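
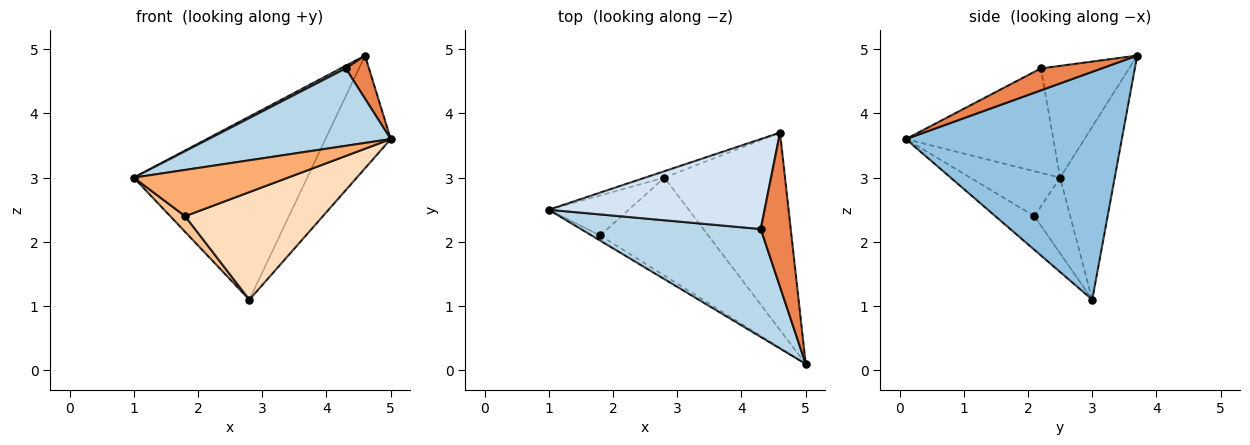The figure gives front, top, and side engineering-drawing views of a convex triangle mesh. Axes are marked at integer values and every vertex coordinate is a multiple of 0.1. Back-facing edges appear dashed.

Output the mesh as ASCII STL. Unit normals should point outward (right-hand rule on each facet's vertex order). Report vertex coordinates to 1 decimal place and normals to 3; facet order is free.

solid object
 facet normal -0.300 0.953 -0.033
  outer loop
   vertex 2.8 3.0 1.1
   vertex 1.0 2.5 3.0
   vertex 4.6 3.7 4.9
  endloop
 endfacet
 facet normal 0.854 0.258 -0.452
  outer loop
   vertex 2.8 3.0 1.1
   vertex 4.6 3.7 4.9
   vertex 5.0 0.1 3.6
  endloop
 endfacet
 facet normal -0.427 -0.527 0.735
  outer loop
   vertex 4.3 2.2 4.7
   vertex 1.0 2.5 3.0
   vertex 5.0 0.1 3.6
  endloop
 endfacet
 facet normal -0.460 -0.026 0.888
  outer loop
   vertex 4.3 2.2 4.7
   vertex 4.6 3.7 4.9
   vertex 1.0 2.5 3.0
  endloop
 endfacet
 facet normal 0.576 -0.220 0.787
  outer loop
   vertex 4.3 2.2 4.7
   vertex 5.0 0.1 3.6
   vertex 4.6 3.7 4.9
  endloop
 endfacet
 facet normal -0.502 -0.860 -0.096
  outer loop
   vertex 1.8 2.1 2.4
   vertex 5.0 0.1 3.6
   vertex 1.0 2.5 3.0
  endloop
 endfacet
 facet normal -0.661 -0.274 -0.698
  outer loop
   vertex 1.8 2.1 2.4
   vertex 1.0 2.5 3.0
   vertex 2.8 3.0 1.1
  endloop
 endfacet
 facet normal -0.205 -0.724 -0.659
  outer loop
   vertex 1.8 2.1 2.4
   vertex 2.8 3.0 1.1
   vertex 5.0 0.1 3.6
  endloop
 endfacet
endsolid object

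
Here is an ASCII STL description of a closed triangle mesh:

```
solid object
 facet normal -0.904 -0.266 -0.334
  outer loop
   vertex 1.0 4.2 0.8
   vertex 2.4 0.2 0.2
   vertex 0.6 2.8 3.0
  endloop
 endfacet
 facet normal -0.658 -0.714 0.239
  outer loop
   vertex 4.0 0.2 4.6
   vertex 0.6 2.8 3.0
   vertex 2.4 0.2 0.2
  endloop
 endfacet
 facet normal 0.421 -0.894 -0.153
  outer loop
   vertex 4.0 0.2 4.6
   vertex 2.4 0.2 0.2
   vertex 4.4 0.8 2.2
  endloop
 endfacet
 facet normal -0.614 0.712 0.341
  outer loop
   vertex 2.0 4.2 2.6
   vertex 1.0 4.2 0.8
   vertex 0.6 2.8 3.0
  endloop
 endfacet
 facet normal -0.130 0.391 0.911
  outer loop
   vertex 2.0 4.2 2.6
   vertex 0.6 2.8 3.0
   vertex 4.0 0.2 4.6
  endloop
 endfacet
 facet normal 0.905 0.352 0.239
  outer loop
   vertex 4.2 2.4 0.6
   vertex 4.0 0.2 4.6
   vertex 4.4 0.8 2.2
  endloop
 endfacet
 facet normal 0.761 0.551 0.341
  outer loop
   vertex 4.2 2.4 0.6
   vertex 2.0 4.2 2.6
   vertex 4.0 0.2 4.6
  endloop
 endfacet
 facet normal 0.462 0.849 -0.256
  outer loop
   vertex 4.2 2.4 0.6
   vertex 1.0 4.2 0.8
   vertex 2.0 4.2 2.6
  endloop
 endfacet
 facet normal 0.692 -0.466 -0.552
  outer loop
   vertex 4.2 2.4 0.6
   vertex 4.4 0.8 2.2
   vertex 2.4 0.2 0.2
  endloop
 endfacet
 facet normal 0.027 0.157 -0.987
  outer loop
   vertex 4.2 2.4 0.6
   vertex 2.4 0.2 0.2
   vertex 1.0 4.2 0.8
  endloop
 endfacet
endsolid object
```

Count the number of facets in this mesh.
10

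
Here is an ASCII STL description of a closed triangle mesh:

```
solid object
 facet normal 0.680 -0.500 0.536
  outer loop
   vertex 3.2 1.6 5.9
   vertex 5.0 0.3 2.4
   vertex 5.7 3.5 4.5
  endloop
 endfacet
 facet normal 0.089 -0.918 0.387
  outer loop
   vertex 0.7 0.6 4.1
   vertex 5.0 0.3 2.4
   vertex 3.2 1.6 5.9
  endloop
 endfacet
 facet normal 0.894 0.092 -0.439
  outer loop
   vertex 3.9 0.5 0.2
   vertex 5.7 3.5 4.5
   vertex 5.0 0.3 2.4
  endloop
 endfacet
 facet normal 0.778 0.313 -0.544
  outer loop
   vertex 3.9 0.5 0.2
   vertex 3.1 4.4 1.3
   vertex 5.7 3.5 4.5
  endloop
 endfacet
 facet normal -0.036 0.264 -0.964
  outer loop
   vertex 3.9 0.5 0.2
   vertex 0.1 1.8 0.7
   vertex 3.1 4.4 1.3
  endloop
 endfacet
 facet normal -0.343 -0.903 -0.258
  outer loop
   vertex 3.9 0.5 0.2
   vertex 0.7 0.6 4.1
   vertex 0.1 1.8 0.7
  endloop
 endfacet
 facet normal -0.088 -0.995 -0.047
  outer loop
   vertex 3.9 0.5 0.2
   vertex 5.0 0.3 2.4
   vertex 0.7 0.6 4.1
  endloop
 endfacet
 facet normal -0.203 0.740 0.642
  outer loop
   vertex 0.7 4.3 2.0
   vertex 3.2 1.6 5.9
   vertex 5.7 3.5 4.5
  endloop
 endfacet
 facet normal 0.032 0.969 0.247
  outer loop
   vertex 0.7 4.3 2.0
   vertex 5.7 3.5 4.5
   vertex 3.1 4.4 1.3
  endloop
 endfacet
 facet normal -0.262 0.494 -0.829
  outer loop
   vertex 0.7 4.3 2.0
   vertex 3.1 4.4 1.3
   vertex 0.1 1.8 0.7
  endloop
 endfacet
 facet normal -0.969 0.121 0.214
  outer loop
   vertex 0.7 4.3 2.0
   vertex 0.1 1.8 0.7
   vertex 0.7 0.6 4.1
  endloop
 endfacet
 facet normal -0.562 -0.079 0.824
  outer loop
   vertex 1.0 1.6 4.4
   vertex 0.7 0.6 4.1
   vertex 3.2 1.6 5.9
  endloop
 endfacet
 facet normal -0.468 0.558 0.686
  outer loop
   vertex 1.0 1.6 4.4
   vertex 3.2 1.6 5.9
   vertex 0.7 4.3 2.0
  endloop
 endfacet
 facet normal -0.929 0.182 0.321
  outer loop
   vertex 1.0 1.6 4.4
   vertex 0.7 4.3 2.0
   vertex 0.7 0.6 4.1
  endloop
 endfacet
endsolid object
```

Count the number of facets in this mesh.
14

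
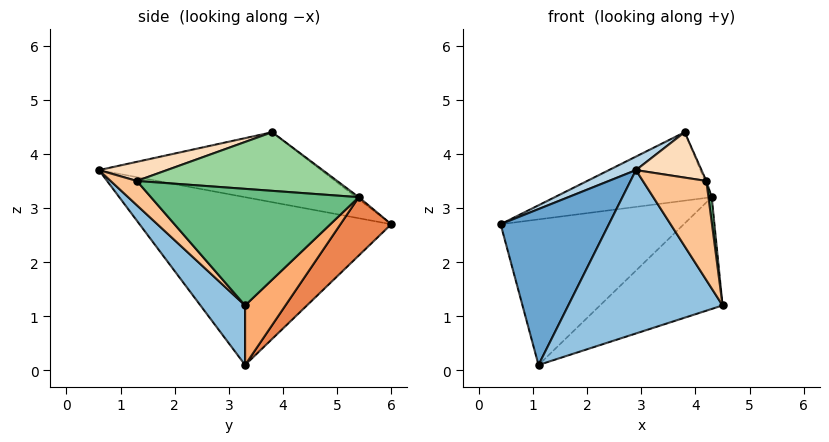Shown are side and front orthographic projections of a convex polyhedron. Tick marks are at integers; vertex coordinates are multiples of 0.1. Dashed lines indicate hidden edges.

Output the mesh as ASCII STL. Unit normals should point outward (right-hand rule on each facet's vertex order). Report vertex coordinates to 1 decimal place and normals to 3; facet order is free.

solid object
 facet normal -0.907 -0.390 0.161
  outer loop
   vertex 1.1 3.3 0.1
   vertex 2.9 0.6 3.7
   vertex 0.4 6.0 2.7
  endloop
 endfacet
 facet normal 0.211 -0.728 -0.652
  outer loop
   vertex 1.1 3.3 0.1
   vertex 4.5 3.3 1.2
   vertex 2.9 0.6 3.7
  endloop
 endfacet
 facet normal -0.476 -0.058 0.877
  outer loop
   vertex 3.8 3.8 4.4
   vertex 0.4 6.0 2.7
   vertex 2.9 0.6 3.7
  endloop
 endfacet
 facet normal -0.010 0.602 0.798
  outer loop
   vertex 4.3 5.4 3.2
   vertex 0.4 6.0 2.7
   vertex 3.8 3.8 4.4
  endloop
 endfacet
 facet normal 0.196 0.706 -0.681
  outer loop
   vertex 4.3 5.4 3.2
   vertex 1.1 3.3 0.1
   vertex 0.4 6.0 2.7
  endloop
 endfacet
 facet normal 0.225 0.683 -0.695
  outer loop
   vertex 4.3 5.4 3.2
   vertex 4.5 3.3 1.2
   vertex 1.1 3.3 0.1
  endloop
 endfacet
 facet normal 0.305 -0.738 -0.602
  outer loop
   vertex 4.2 1.3 3.5
   vertex 2.9 0.6 3.7
   vertex 4.5 3.3 1.2
  endloop
 endfacet
 facet normal 0.292 -0.282 0.914
  outer loop
   vertex 4.2 1.3 3.5
   vertex 3.8 3.8 4.4
   vertex 2.9 0.6 3.7
  endloop
 endfacet
 facet normal 0.993 -0.016 0.116
  outer loop
   vertex 4.2 1.3 3.5
   vertex 4.5 3.3 1.2
   vertex 4.3 5.4 3.2
  endloop
 endfacet
 facet normal 0.920 0.006 0.392
  outer loop
   vertex 4.2 1.3 3.5
   vertex 4.3 5.4 3.2
   vertex 3.8 3.8 4.4
  endloop
 endfacet
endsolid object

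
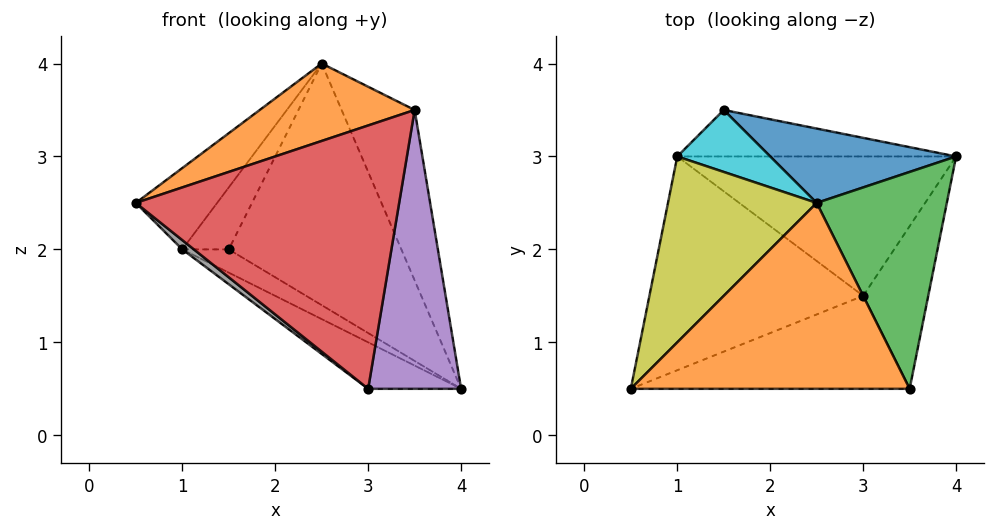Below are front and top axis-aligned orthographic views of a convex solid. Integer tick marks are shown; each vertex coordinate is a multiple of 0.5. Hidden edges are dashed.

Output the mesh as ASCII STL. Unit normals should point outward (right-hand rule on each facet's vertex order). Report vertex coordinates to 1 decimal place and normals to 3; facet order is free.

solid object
 facet normal 0.345 0.897 0.276
  outer loop
   vertex 2.5 2.5 4.0
   vertex 4.0 3.0 0.5
   vertex 1.5 3.5 2.0
  endloop
 endfacet
 facet normal -0.294 -0.368 0.882
  outer loop
   vertex 3.5 0.5 3.5
   vertex 2.5 2.5 4.0
   vertex 0.5 0.5 2.5
  endloop
 endfacet
 facet normal 0.852 0.323 0.411
  outer loop
   vertex 3.5 0.5 3.5
   vertex 4.0 3.0 0.5
   vertex 2.5 2.5 4.0
  endloop
 endfacet
 facet normal 0.110 -0.937 -0.331
  outer loop
   vertex 3.0 1.5 0.5
   vertex 3.5 0.5 3.5
   vertex 0.5 0.5 2.5
  endloop
 endfacet
 facet normal 0.792 -0.528 -0.308
  outer loop
   vertex 3.0 1.5 0.5
   vertex 4.0 3.0 0.5
   vertex 3.5 0.5 3.5
  endloop
 endfacet
 facet normal -0.408 0.408 -0.816
  outer loop
   vertex 1.0 3.0 2.0
   vertex 1.5 3.5 2.0
   vertex 4.0 3.0 0.5
  endloop
 endfacet
 facet normal -0.429 0.286 -0.857
  outer loop
   vertex 1.0 3.0 2.0
   vertex 4.0 3.0 0.5
   vertex 3.0 1.5 0.5
  endloop
 endfacet
 facet normal -0.616 -0.034 -0.787
  outer loop
   vertex 1.0 3.0 2.0
   vertex 3.0 1.5 0.5
   vertex 0.5 0.5 2.5
  endloop
 endfacet
 facet normal -0.736 0.271 0.620
  outer loop
   vertex 1.0 3.0 2.0
   vertex 0.5 0.5 2.5
   vertex 2.5 2.5 4.0
  endloop
 endfacet
 facet normal -0.577 0.577 0.577
  outer loop
   vertex 1.0 3.0 2.0
   vertex 2.5 2.5 4.0
   vertex 1.5 3.5 2.0
  endloop
 endfacet
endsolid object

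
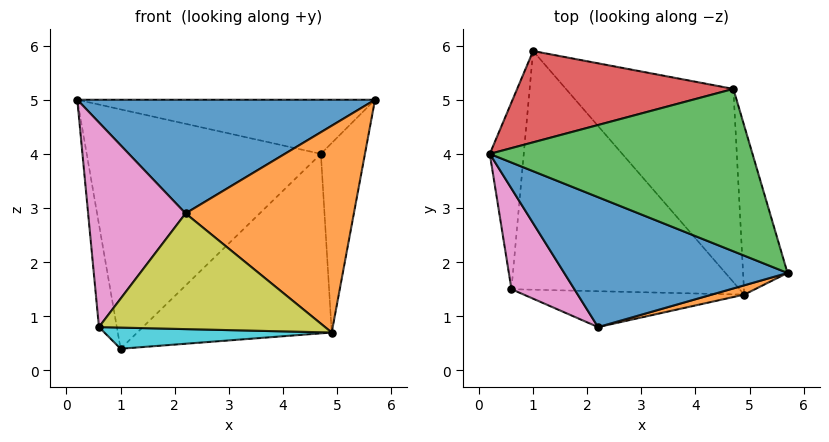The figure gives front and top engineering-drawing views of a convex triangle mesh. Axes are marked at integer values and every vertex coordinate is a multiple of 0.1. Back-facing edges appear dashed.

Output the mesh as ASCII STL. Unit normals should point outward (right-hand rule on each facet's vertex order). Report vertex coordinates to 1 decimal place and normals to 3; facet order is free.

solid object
 facet normal -0.255 -0.637 0.728
  outer loop
   vertex 2.2 0.8 2.9
   vertex 5.7 1.8 5.0
   vertex 0.2 4.0 5.0
  endloop
 endfacet
 facet normal 0.250 -0.967 0.043
  outer loop
   vertex 4.9 1.4 0.7
   vertex 5.7 1.8 5.0
   vertex 2.2 0.8 2.9
  endloop
 endfacet
 facet normal 0.125 0.314 0.941
  outer loop
   vertex 4.7 5.2 4.0
   vertex 0.2 4.0 5.0
   vertex 5.7 1.8 5.0
  endloop
 endfacet
 facet normal -0.168 0.921 0.351
  outer loop
   vertex 4.7 5.2 4.0
   vertex 1.0 5.9 0.4
   vertex 0.2 4.0 5.0
  endloop
 endfacet
 facet normal 0.955 0.222 -0.198
  outer loop
   vertex 4.7 5.2 4.0
   vertex 5.7 1.8 5.0
   vertex 4.9 1.4 0.7
  endloop
 endfacet
 facet normal 0.644 0.521 -0.561
  outer loop
   vertex 4.7 5.2 4.0
   vertex 4.9 1.4 0.7
   vertex 1.0 5.9 0.4
  endloop
 endfacet
 facet normal -0.697 -0.643 0.317
  outer loop
   vertex 0.6 1.5 0.8
   vertex 2.2 0.8 2.9
   vertex 0.2 4.0 5.0
  endloop
 endfacet
 facet normal -0.987 0.077 -0.140
  outer loop
   vertex 0.6 1.5 0.8
   vertex 0.2 4.0 5.0
   vertex 1.0 5.9 0.4
  endloop
 endfacet
 facet normal -0.029 -0.955 -0.296
  outer loop
   vertex 0.6 1.5 0.8
   vertex 4.9 1.4 0.7
   vertex 2.2 0.8 2.9
  endloop
 endfacet
 facet normal -0.025 -0.088 -0.996
  outer loop
   vertex 0.6 1.5 0.8
   vertex 1.0 5.9 0.4
   vertex 4.9 1.4 0.7
  endloop
 endfacet
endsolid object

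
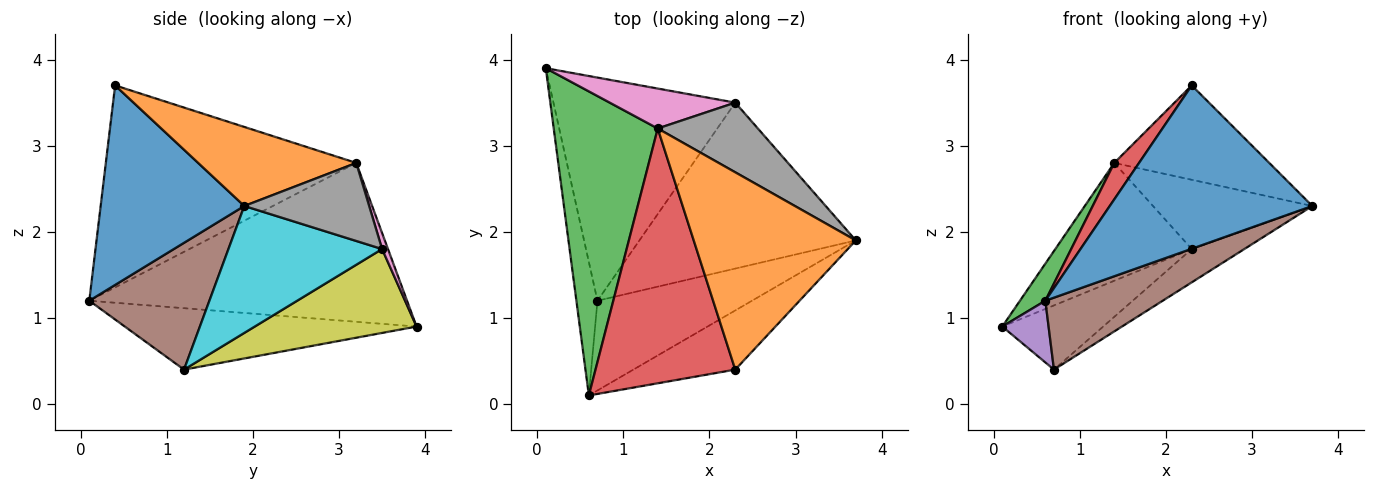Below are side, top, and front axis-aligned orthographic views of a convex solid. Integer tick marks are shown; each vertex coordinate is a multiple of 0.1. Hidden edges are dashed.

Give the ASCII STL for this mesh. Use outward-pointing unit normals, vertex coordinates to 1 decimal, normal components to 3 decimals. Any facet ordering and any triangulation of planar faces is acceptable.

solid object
 facet normal 0.555 -0.782 -0.283
  outer loop
   vertex 2.3 0.4 3.7
   vertex 0.6 0.1 1.2
   vertex 3.7 1.9 2.3
  endloop
 endfacet
 facet normal 0.403 0.395 0.826
  outer loop
   vertex 1.4 3.2 2.8
   vertex 2.3 0.4 3.7
   vertex 3.7 1.9 2.3
  endloop
 endfacet
 facet normal -0.835 -0.067 0.547
  outer loop
   vertex 1.4 3.2 2.8
   vertex 0.1 3.9 0.9
   vertex 0.6 0.1 1.2
  endloop
 endfacet
 facet normal -0.820 -0.081 0.567
  outer loop
   vertex 1.4 3.2 2.8
   vertex 0.6 0.1 1.2
   vertex 2.3 0.4 3.7
  endloop
 endfacet
 facet normal -0.935 -0.148 -0.321
  outer loop
   vertex 0.7 1.2 0.4
   vertex 0.6 0.1 1.2
   vertex 0.1 3.9 0.9
  endloop
 endfacet
 facet normal 0.539 -0.527 -0.657
  outer loop
   vertex 0.7 1.2 0.4
   vertex 3.7 1.9 2.3
   vertex 0.6 0.1 1.2
  endloop
 endfacet
 facet normal 0.041 0.946 0.321
  outer loop
   vertex 2.3 3.5 1.8
   vertex 0.1 3.9 0.9
   vertex 1.4 3.2 2.8
  endloop
 endfacet
 facet normal 0.484 0.617 0.621
  outer loop
   vertex 2.3 3.5 1.8
   vertex 1.4 3.2 2.8
   vertex 3.7 1.9 2.3
  endloop
 endfacet
 facet normal 0.405 0.253 -0.879
  outer loop
   vertex 2.3 3.5 1.8
   vertex 0.7 1.2 0.4
   vertex 0.1 3.9 0.9
  endloop
 endfacet
 facet normal 0.498 0.171 -0.850
  outer loop
   vertex 2.3 3.5 1.8
   vertex 3.7 1.9 2.3
   vertex 0.7 1.2 0.4
  endloop
 endfacet
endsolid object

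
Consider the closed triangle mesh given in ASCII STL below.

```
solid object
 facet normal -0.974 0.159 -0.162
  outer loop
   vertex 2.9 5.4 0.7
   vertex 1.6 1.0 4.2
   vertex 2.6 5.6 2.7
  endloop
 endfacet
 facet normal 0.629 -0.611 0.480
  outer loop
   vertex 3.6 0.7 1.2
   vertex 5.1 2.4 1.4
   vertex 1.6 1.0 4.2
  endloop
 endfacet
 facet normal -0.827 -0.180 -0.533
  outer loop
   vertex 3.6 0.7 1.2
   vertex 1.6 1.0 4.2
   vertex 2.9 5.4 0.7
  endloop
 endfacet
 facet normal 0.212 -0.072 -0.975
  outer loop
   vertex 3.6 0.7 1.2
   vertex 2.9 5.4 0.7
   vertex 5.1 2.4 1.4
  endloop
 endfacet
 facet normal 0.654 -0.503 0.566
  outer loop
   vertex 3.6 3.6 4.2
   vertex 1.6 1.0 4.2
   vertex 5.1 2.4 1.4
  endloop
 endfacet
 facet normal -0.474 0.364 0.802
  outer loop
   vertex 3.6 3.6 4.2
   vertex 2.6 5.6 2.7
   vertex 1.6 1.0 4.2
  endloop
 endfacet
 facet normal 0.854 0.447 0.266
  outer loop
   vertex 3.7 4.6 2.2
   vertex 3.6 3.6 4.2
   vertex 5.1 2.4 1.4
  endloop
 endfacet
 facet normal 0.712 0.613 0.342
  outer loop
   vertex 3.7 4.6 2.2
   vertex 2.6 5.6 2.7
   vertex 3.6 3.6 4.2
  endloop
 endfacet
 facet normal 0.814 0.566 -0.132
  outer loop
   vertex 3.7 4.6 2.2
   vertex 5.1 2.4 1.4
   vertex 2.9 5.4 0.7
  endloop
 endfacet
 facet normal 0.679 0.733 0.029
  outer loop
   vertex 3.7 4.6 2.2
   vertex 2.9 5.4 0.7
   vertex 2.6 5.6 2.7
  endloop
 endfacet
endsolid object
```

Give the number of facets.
10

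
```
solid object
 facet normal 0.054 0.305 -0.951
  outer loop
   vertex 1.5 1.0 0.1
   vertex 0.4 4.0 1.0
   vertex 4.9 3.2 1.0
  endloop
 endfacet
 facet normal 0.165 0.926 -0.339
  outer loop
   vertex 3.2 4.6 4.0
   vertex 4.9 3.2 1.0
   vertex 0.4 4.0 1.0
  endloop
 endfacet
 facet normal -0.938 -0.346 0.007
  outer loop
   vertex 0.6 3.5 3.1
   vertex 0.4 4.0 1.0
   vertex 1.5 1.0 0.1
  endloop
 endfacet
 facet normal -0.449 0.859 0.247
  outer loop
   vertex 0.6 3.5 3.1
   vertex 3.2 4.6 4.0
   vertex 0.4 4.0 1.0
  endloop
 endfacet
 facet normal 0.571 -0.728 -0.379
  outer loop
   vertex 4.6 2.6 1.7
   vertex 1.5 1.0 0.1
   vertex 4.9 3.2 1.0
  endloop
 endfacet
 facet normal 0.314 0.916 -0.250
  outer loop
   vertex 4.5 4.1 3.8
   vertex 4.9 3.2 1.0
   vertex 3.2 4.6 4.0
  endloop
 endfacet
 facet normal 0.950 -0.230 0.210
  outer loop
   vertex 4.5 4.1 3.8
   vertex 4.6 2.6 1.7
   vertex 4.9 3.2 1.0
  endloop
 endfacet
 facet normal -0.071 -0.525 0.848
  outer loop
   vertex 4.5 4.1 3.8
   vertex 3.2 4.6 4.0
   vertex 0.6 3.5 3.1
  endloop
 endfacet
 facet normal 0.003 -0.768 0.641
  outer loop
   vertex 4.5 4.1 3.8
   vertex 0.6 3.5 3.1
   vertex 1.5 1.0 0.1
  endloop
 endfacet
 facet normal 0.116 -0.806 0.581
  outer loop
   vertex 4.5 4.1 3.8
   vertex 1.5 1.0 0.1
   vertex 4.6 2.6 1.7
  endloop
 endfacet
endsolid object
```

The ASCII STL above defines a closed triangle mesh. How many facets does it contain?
10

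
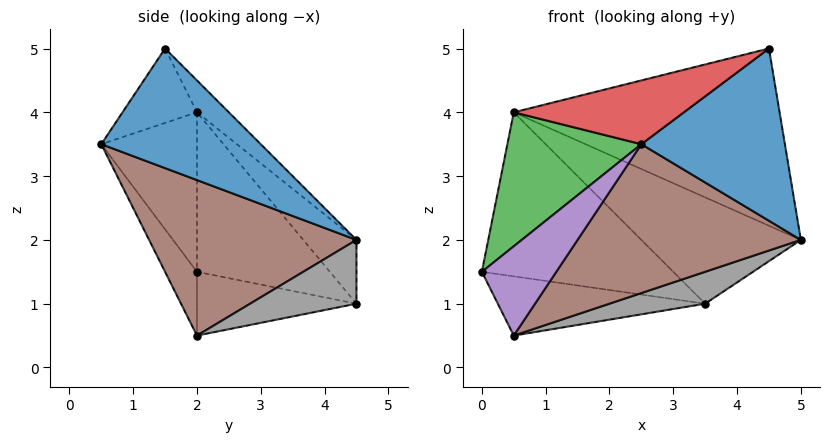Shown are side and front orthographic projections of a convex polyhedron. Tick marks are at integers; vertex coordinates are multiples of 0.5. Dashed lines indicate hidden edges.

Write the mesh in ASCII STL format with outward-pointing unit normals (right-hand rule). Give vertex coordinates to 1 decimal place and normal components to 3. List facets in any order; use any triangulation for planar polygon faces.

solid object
 facet normal 0.653 -0.587 -0.479
  outer loop
   vertex 4.5 1.5 5.0
   vertex 2.5 0.5 3.5
   vertex 5.0 4.5 2.0
  endloop
 endfacet
 facet normal -0.085 0.712 0.697
  outer loop
   vertex 0.5 2.0 4.0
   vertex 4.5 1.5 5.0
   vertex 5.0 4.5 2.0
  endloop
 endfacet
 facet normal -0.577 -0.808 0.115
  outer loop
   vertex 0.5 2.0 4.0
   vertex 0.0 2.0 1.5
   vertex 2.5 0.5 3.5
  endloop
 endfacet
 facet normal -0.264 -0.603 0.753
  outer loop
   vertex 0.5 2.0 4.0
   vertex 2.5 0.5 3.5
   vertex 4.5 1.5 5.0
  endloop
 endfacet
 facet normal -0.386 -0.902 -0.193
  outer loop
   vertex 0.5 2.0 0.5
   vertex 2.5 0.5 3.5
   vertex 0.0 2.0 1.5
  endloop
 endfacet
 facet normal 0.526 -0.567 -0.634
  outer loop
   vertex 0.5 2.0 0.5
   vertex 5.0 4.5 2.0
   vertex 2.5 0.5 3.5
  endloop
 endfacet
 facet normal -0.583 0.758 -0.292
  outer loop
   vertex 3.5 4.5 1.0
   vertex 0.5 2.0 0.5
   vertex 0.0 2.0 1.5
  endloop
 endfacet
 facet normal 0.496 -0.447 -0.744
  outer loop
   vertex 3.5 4.5 1.0
   vertex 5.0 4.5 2.0
   vertex 0.5 2.0 0.5
  endloop
 endfacet
 facet normal -0.567 0.816 0.113
  outer loop
   vertex 3.5 4.5 1.0
   vertex 0.0 2.0 1.5
   vertex 0.5 2.0 4.0
  endloop
 endfacet
 facet normal -0.286 0.857 0.429
  outer loop
   vertex 3.5 4.5 1.0
   vertex 0.5 2.0 4.0
   vertex 5.0 4.5 2.0
  endloop
 endfacet
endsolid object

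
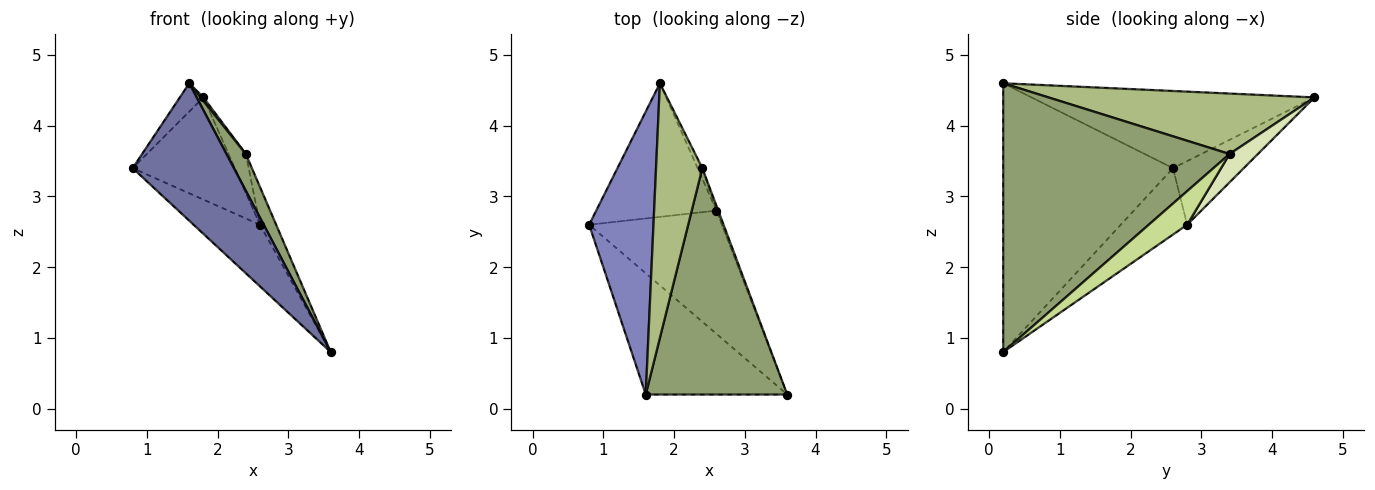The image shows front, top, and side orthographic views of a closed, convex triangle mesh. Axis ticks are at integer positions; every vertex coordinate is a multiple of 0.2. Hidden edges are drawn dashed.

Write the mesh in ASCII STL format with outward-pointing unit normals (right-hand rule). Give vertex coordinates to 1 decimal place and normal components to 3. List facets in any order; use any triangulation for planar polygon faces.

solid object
 facet normal -0.783 -0.467 -0.412
  outer loop
   vertex 1.6 0.2 4.6
   vertex 0.8 2.6 3.4
   vertex 3.6 0.2 0.8
  endloop
 endfacet
 facet normal -0.767 0.064 0.639
  outer loop
   vertex 1.6 0.2 4.6
   vertex 1.8 4.6 4.4
   vertex 0.8 2.6 3.4
  endloop
 endfacet
 facet normal -0.408 0.408 -0.816
  outer loop
   vertex 2.6 2.8 2.6
   vertex 3.6 0.2 0.8
   vertex 0.8 2.6 3.4
  endloop
 endfacet
 facet normal -0.388 0.560 -0.732
  outer loop
   vertex 2.6 2.8 2.6
   vertex 0.8 2.6 3.4
   vertex 1.8 4.6 4.4
  endloop
 endfacet
 facet normal 0.882 -0.075 0.464
  outer loop
   vertex 2.4 3.4 3.6
   vertex 1.6 0.2 4.6
   vertex 3.6 0.2 0.8
  endloop
 endfacet
 facet normal 0.794 -0.008 0.608
  outer loop
   vertex 2.4 3.4 3.6
   vertex 1.8 4.6 4.4
   vertex 1.6 0.2 4.6
  endloop
 endfacet
 facet normal 0.921 0.388 -0.048
  outer loop
   vertex 2.4 3.4 3.6
   vertex 3.6 0.2 0.8
   vertex 2.6 2.8 2.6
  endloop
 endfacet
 facet normal 0.845 0.516 -0.141
  outer loop
   vertex 2.4 3.4 3.6
   vertex 2.6 2.8 2.6
   vertex 1.8 4.6 4.4
  endloop
 endfacet
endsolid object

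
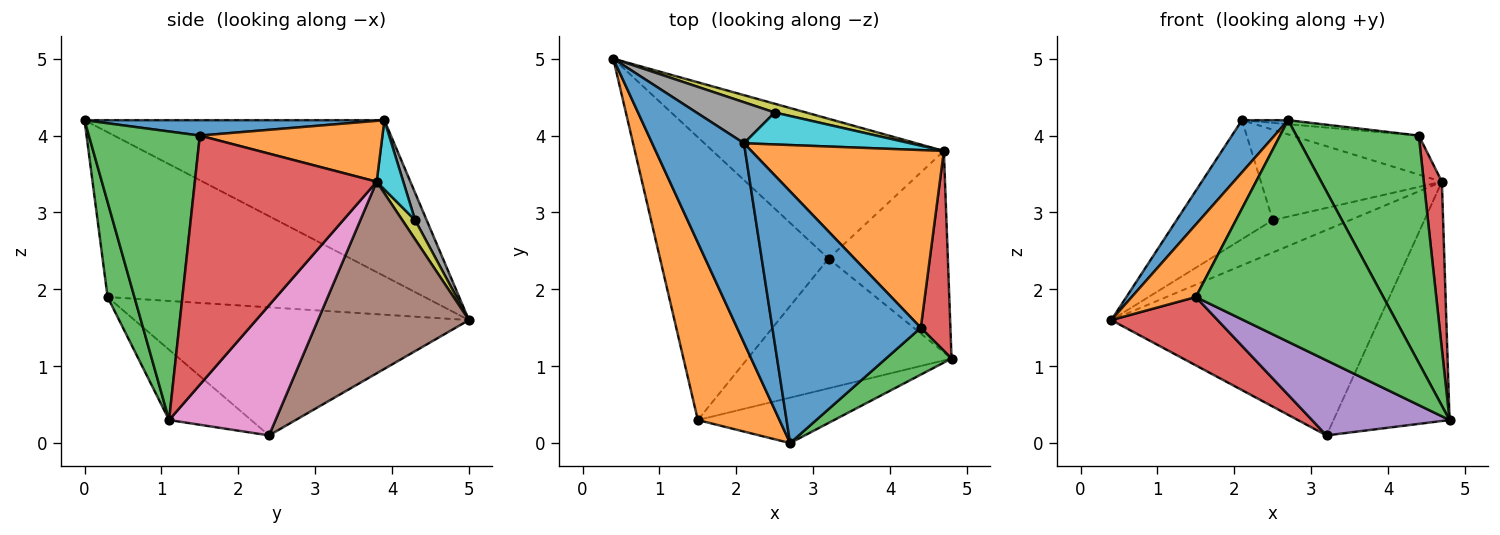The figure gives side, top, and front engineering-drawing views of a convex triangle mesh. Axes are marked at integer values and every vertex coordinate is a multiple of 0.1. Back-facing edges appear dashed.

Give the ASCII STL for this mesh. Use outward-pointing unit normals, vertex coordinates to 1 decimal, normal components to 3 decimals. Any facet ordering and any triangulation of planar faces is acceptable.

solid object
 facet normal -0.854 -0.131 0.503
  outer loop
   vertex 2.1 3.9 4.2
   vertex 0.4 5.0 1.6
   vertex 2.7 0.0 4.2
  endloop
 endfacet
 facet normal -0.882 -0.178 0.437
  outer loop
   vertex 1.5 0.3 1.9
   vertex 2.7 0.0 4.2
   vertex 0.4 5.0 1.6
  endloop
 endfacet
 facet normal 0.139 -0.970 -0.199
  outer loop
   vertex 1.5 0.3 1.9
   vertex 4.8 1.1 0.3
   vertex 2.7 0.0 4.2
  endloop
 endfacet
 facet normal -0.594 -0.189 -0.782
  outer loop
   vertex 3.2 2.4 0.1
   vertex 1.5 0.3 1.9
   vertex 0.4 5.0 1.6
  endloop
 endfacet
 facet normal -0.286 -0.480 -0.830
  outer loop
   vertex 3.2 2.4 0.1
   vertex 4.8 1.1 0.3
   vertex 1.5 0.3 1.9
  endloop
 endfacet
 facet normal 0.423 0.749 -0.510
  outer loop
   vertex 3.2 2.4 0.1
   vertex 0.4 5.0 1.6
   vertex 4.7 3.8 3.4
  endloop
 endfacet
 facet normal 0.575 0.626 -0.527
  outer loop
   vertex 3.2 2.4 0.1
   vertex 4.7 3.8 3.4
   vertex 4.8 1.1 0.3
  endloop
 endfacet
 facet normal 0.113 0.939 0.324
  outer loop
   vertex 2.5 4.3 2.9
   vertex 0.4 5.0 1.6
   vertex 2.1 3.9 4.2
  endloop
 endfacet
 facet normal 0.158 0.953 0.258
  outer loop
   vertex 2.5 4.3 2.9
   vertex 4.7 3.8 3.4
   vertex 0.4 5.0 1.6
  endloop
 endfacet
 facet normal 0.137 0.934 0.330
  outer loop
   vertex 2.5 4.3 2.9
   vertex 2.1 3.9 4.2
   vertex 4.7 3.8 3.4
  endloop
 endfacet
 facet normal 0.103 0.016 0.995
  outer loop
   vertex 4.4 1.5 4.0
   vertex 2.1 3.9 4.2
   vertex 2.7 0.0 4.2
  endloop
 endfacet
 facet normal 0.295 0.205 0.933
  outer loop
   vertex 4.4 1.5 4.0
   vertex 4.7 3.8 3.4
   vertex 2.1 3.9 4.2
  endloop
 endfacet
 facet normal 0.664 -0.732 0.151
  outer loop
   vertex 4.4 1.5 4.0
   vertex 2.7 0.0 4.2
   vertex 4.8 1.1 0.3
  endloop
 endfacet
 facet normal 0.988 -0.098 0.117
  outer loop
   vertex 4.4 1.5 4.0
   vertex 4.8 1.1 0.3
   vertex 4.7 3.8 3.4
  endloop
 endfacet
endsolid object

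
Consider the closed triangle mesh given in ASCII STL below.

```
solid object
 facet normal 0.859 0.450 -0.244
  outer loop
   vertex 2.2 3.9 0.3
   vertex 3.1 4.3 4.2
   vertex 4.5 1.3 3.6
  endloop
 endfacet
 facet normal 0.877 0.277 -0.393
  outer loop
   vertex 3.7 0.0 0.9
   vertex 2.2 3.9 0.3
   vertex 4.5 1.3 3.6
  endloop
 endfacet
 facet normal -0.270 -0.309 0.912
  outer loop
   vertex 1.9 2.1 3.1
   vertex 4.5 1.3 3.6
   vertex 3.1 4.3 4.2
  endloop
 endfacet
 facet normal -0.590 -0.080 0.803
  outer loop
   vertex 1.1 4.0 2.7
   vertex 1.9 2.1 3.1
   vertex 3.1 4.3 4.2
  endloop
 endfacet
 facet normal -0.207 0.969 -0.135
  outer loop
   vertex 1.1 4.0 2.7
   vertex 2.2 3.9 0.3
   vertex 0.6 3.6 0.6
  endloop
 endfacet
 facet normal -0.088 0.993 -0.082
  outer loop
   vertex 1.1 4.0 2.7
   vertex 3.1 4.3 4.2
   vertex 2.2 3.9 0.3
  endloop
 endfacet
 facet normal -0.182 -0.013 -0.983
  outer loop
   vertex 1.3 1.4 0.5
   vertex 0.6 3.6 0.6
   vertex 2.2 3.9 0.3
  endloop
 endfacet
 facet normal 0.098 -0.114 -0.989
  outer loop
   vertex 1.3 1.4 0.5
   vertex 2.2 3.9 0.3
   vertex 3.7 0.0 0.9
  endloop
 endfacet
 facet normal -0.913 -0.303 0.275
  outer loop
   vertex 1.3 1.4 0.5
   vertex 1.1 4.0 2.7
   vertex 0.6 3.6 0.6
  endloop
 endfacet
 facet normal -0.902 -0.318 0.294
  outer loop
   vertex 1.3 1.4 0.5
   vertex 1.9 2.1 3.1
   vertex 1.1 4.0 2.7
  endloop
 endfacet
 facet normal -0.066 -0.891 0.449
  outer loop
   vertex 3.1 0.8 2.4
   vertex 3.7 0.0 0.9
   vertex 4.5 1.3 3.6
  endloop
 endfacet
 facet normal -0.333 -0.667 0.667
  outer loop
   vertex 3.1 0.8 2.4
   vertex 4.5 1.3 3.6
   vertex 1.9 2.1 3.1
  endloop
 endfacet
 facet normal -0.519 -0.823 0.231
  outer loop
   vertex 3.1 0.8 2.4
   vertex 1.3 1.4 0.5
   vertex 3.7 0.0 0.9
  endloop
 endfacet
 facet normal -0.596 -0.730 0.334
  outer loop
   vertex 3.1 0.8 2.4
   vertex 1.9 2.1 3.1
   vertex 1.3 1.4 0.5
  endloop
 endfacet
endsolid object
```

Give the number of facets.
14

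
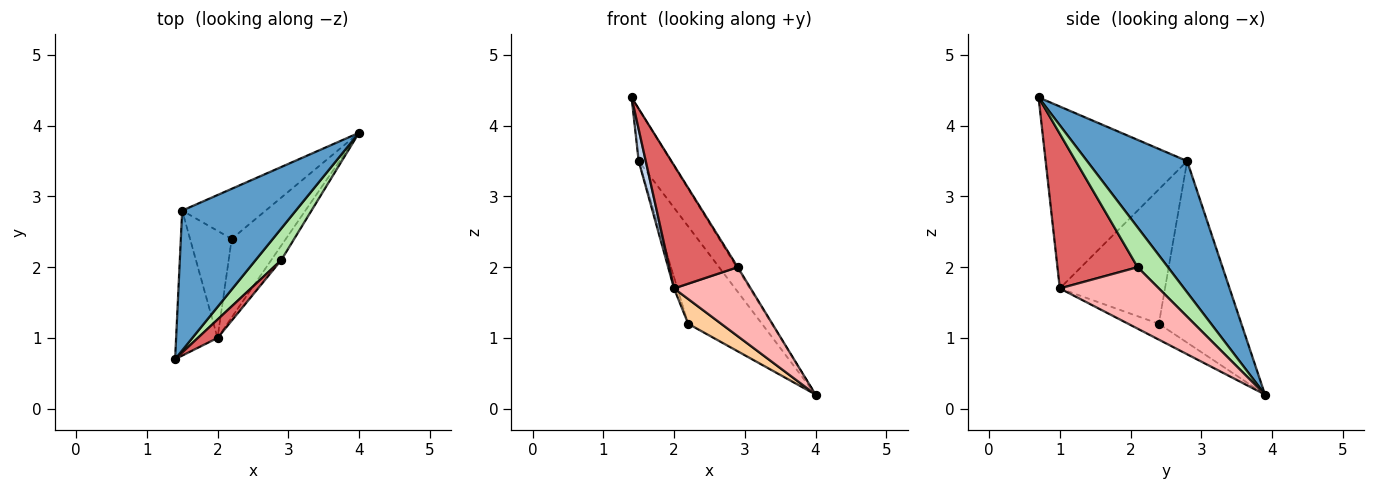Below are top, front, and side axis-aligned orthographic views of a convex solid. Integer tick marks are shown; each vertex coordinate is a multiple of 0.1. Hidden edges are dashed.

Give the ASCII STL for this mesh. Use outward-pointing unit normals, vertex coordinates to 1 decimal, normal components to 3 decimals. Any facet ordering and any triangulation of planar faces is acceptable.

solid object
 facet normal 0.735 0.237 0.636
  outer loop
   vertex 1.5 2.8 3.5
   vertex 1.4 0.7 4.4
   vertex 4.0 3.9 0.2
  endloop
 endfacet
 facet normal -0.974 -0.049 -0.222
  outer loop
   vertex 2.0 1.0 1.7
   vertex 1.4 0.7 4.4
   vertex 1.5 2.8 3.5
  endloop
 endfacet
 facet normal -0.705 0.630 -0.324
  outer loop
   vertex 2.2 2.4 1.2
   vertex 1.5 2.8 3.5
   vertex 4.0 3.9 0.2
  endloop
 endfacet
 facet normal -0.269 -0.290 -0.919
  outer loop
   vertex 2.2 2.4 1.2
   vertex 4.0 3.9 0.2
   vertex 2.0 1.0 1.7
  endloop
 endfacet
 facet normal -0.955 0.031 -0.296
  outer loop
   vertex 2.2 2.4 1.2
   vertex 2.0 1.0 1.7
   vertex 1.5 2.8 3.5
  endloop
 endfacet
 facet normal 0.840 0.028 0.541
  outer loop
   vertex 2.9 2.1 2.0
   vertex 4.0 3.9 0.2
   vertex 1.4 0.7 4.4
  endloop
 endfacet
 facet normal 0.757 -0.646 0.097
  outer loop
   vertex 2.9 2.1 2.0
   vertex 1.4 0.7 4.4
   vertex 2.0 1.0 1.7
  endloop
 endfacet
 facet normal 0.784 -0.607 -0.128
  outer loop
   vertex 2.9 2.1 2.0
   vertex 2.0 1.0 1.7
   vertex 4.0 3.9 0.2
  endloop
 endfacet
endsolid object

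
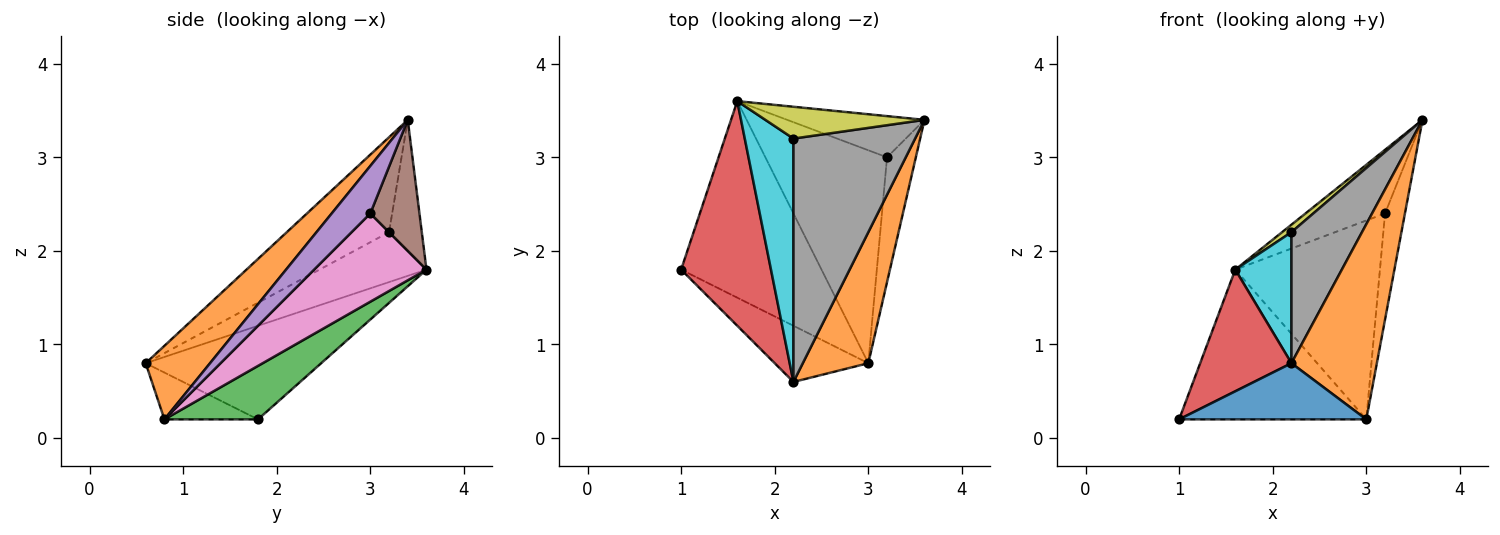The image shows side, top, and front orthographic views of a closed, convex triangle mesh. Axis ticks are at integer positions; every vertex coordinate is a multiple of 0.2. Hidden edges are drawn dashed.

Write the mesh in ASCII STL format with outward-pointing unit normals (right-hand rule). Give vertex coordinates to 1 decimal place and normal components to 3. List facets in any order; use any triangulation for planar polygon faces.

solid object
 facet normal -0.333 -0.667 -0.667
  outer loop
   vertex 2.2 0.6 0.8
   vertex 1.0 1.8 0.2
   vertex 3.0 0.8 0.2
  endloop
 endfacet
 facet normal 0.530 -0.704 0.472
  outer loop
   vertex 2.2 0.6 0.8
   vertex 3.0 0.8 0.2
   vertex 3.6 3.4 3.4
  endloop
 endfacet
 facet normal 0.290 0.580 -0.761
  outer loop
   vertex 1.6 3.6 1.8
   vertex 3.0 0.8 0.2
   vertex 1.0 1.8 0.2
  endloop
 endfacet
 facet normal -0.675 -0.351 0.648
  outer loop
   vertex 1.6 3.6 1.8
   vertex 1.0 1.8 0.2
   vertex 2.2 0.6 0.8
  endloop
 endfacet
 facet normal 0.783 0.403 -0.474
  outer loop
   vertex 3.2 3.0 2.4
   vertex 3.6 3.4 3.4
   vertex 3.0 0.8 0.2
  endloop
 endfacet
 facet normal 0.460 0.745 -0.482
  outer loop
   vertex 3.2 3.0 2.4
   vertex 1.6 3.6 1.8
   vertex 3.6 3.4 3.4
  endloop
 endfacet
 facet normal 0.468 0.603 -0.646
  outer loop
   vertex 3.2 3.0 2.4
   vertex 3.0 0.8 0.2
   vertex 1.6 3.6 1.8
  endloop
 endfacet
 facet normal -0.566 -0.391 0.726
  outer loop
   vertex 2.2 3.2 2.2
   vertex 2.2 0.6 0.8
   vertex 3.6 3.4 3.4
  endloop
 endfacet
 facet normal -0.625 -0.179 0.760
  outer loop
   vertex 2.2 3.2 2.2
   vertex 3.6 3.4 3.4
   vertex 1.6 3.6 1.8
  endloop
 endfacet
 facet normal -0.670 -0.352 0.653
  outer loop
   vertex 2.2 3.2 2.2
   vertex 1.6 3.6 1.8
   vertex 2.2 0.6 0.8
  endloop
 endfacet
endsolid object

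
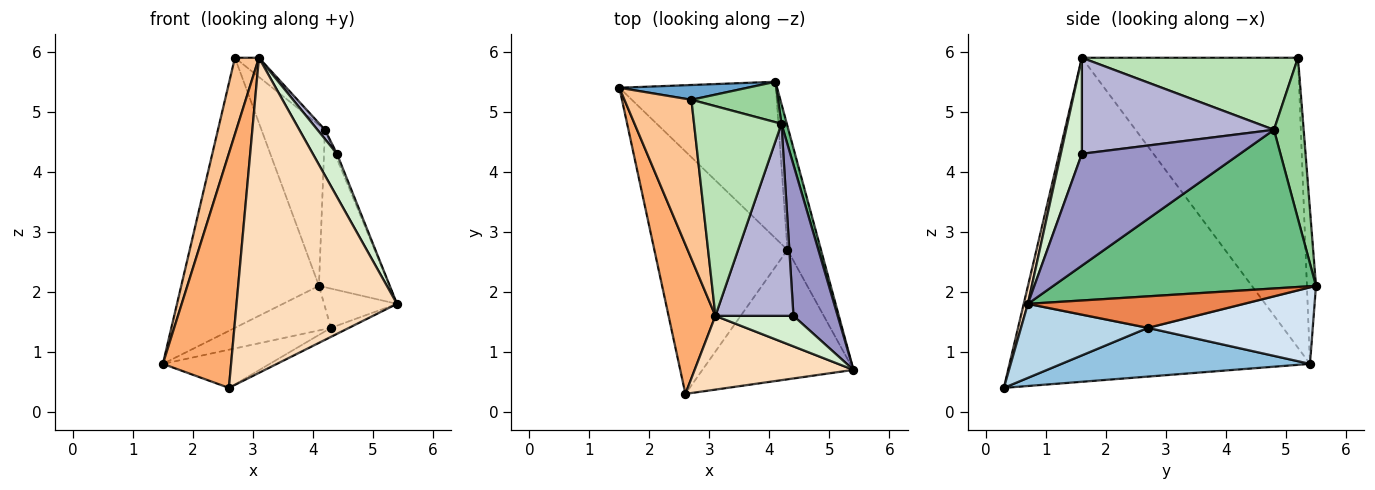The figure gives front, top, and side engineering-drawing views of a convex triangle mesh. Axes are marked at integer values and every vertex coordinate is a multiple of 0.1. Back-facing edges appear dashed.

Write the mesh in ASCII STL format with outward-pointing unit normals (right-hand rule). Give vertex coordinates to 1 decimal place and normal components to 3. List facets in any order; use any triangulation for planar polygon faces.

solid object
 facet normal -0.066 0.996 0.055
  outer loop
   vertex 4.1 5.5 2.1
   vertex 1.5 5.4 0.8
   vertex 2.7 5.2 5.9
  endloop
 endfacet
 facet normal 0.340 0.146 -0.929
  outer loop
   vertex 4.3 2.7 1.4
   vertex 2.6 0.3 0.4
   vertex 1.5 5.4 0.8
  endloop
 endfacet
 facet normal 0.439 0.062 -0.896
  outer loop
   vertex 4.3 2.7 1.4
   vertex 5.4 0.7 1.8
   vertex 2.6 0.3 0.4
  endloop
 endfacet
 facet normal 0.426 0.248 -0.870
  outer loop
   vertex 4.3 2.7 1.4
   vertex 1.5 5.4 0.8
   vertex 4.1 5.5 2.1
  endloop
 endfacet
 facet normal 0.667 0.225 -0.710
  outer loop
   vertex 4.3 2.7 1.4
   vertex 4.1 5.5 2.1
   vertex 5.4 0.7 1.8
  endloop
 endfacet
 facet normal -0.966 -0.219 0.140
  outer loop
   vertex 3.1 1.6 5.9
   vertex 1.5 5.4 0.8
   vertex 2.6 0.3 0.4
  endloop
 endfacet
 facet normal -0.969 -0.108 0.224
  outer loop
   vertex 3.1 1.6 5.9
   vertex 2.7 5.2 5.9
   vertex 1.5 5.4 0.8
  endloop
 endfacet
 facet normal 0.025 -0.973 0.228
  outer loop
   vertex 3.1 1.6 5.9
   vertex 2.6 0.3 0.4
   vertex 5.4 0.7 1.8
  endloop
 endfacet
 facet normal 0.965 0.259 0.033
  outer loop
   vertex 4.2 4.8 4.7
   vertex 5.4 0.7 1.8
   vertex 4.1 5.5 2.1
  endloop
 endfacet
 facet normal 0.413 0.883 0.222
  outer loop
   vertex 4.2 4.8 4.7
   vertex 4.1 5.5 2.1
   vertex 2.7 5.2 5.9
  endloop
 endfacet
 facet normal 0.635 0.071 0.770
  outer loop
   vertex 4.2 4.8 4.7
   vertex 2.7 5.2 5.9
   vertex 3.1 1.6 5.9
  endloop
 endfacet
 facet normal 0.580 -0.665 0.471
  outer loop
   vertex 4.4 1.6 4.3
   vertex 3.1 1.6 5.9
   vertex 5.4 0.7 1.8
  endloop
 endfacet
 facet normal 0.930 0.012 0.368
  outer loop
   vertex 4.4 1.6 4.3
   vertex 5.4 0.7 1.8
   vertex 4.2 4.8 4.7
  endloop
 endfacet
 facet normal 0.776 -0.030 0.630
  outer loop
   vertex 4.4 1.6 4.3
   vertex 4.2 4.8 4.7
   vertex 3.1 1.6 5.9
  endloop
 endfacet
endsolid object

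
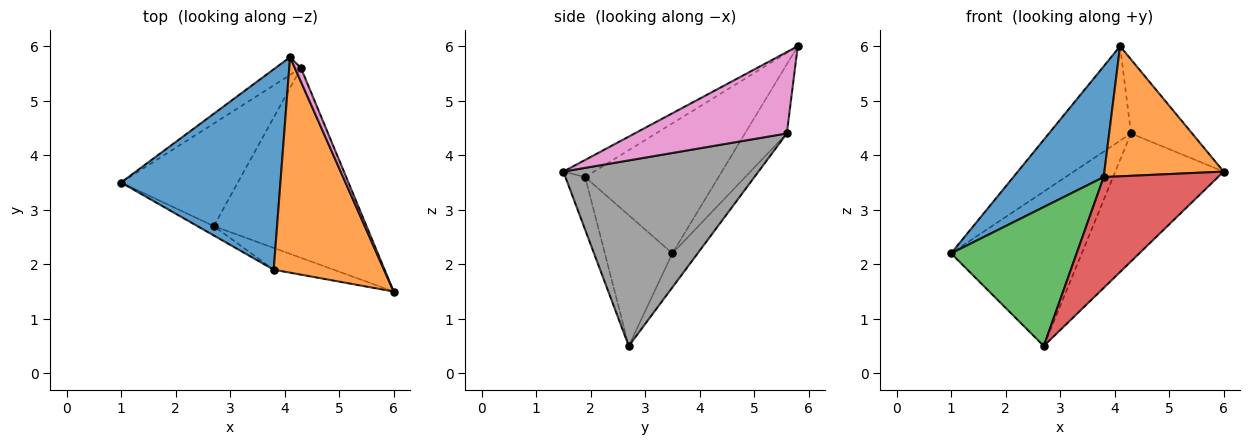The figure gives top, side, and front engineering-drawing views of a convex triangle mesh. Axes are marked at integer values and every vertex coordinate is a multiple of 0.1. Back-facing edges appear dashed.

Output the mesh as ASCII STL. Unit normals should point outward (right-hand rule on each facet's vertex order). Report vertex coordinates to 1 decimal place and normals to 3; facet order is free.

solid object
 facet normal -0.581 -0.394 0.712
  outer loop
   vertex 3.8 1.9 3.6
   vertex 4.1 5.8 6.0
   vertex 1.0 3.5 2.2
  endloop
 endfacet
 facet normal -0.132 -0.512 0.849
  outer loop
   vertex 3.8 1.9 3.6
   vertex 6.0 1.5 3.7
   vertex 4.1 5.8 6.0
  endloop
 endfacet
 facet normal -0.473 -0.879 -0.059
  outer loop
   vertex 3.8 1.9 3.6
   vertex 1.0 3.5 2.2
   vertex 2.7 2.7 0.5
  endloop
 endfacet
 facet normal -0.167 -0.967 -0.190
  outer loop
   vertex 3.8 1.9 3.6
   vertex 2.7 2.7 0.5
   vertex 6.0 1.5 3.7
  endloop
 endfacet
 facet normal -0.448 0.878 -0.166
  outer loop
   vertex 4.3 5.6 4.4
   vertex 1.0 3.5 2.2
   vertex 4.1 5.8 6.0
  endloop
 endfacet
 facet normal -0.159 0.822 -0.546
  outer loop
   vertex 4.3 5.6 4.4
   vertex 2.7 2.7 0.5
   vertex 1.0 3.5 2.2
  endloop
 endfacet
 facet normal 0.926 0.372 0.069
  outer loop
   vertex 4.3 5.6 4.4
   vertex 4.1 5.8 6.0
   vertex 6.0 1.5 3.7
  endloop
 endfacet
 facet normal 0.710 0.394 -0.584
  outer loop
   vertex 4.3 5.6 4.4
   vertex 6.0 1.5 3.7
   vertex 2.7 2.7 0.5
  endloop
 endfacet
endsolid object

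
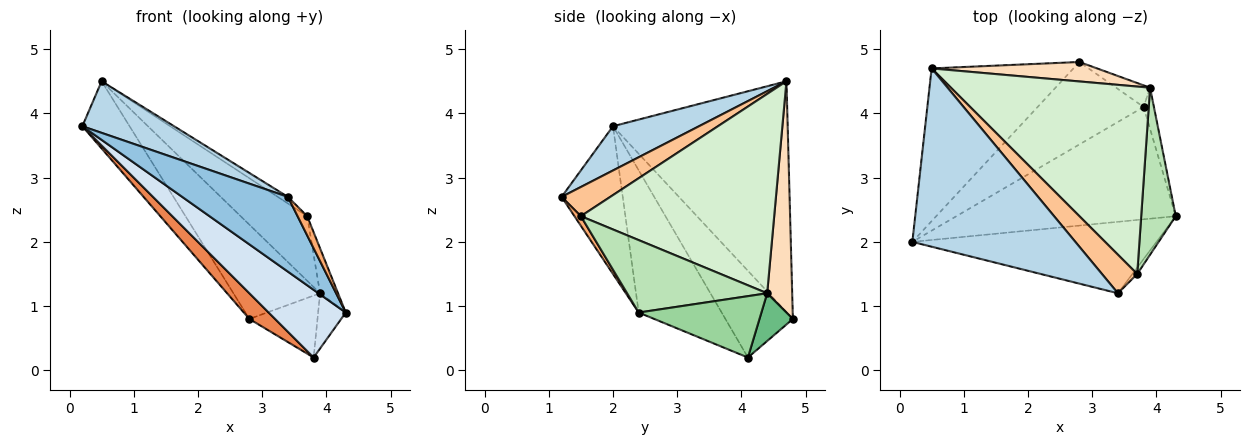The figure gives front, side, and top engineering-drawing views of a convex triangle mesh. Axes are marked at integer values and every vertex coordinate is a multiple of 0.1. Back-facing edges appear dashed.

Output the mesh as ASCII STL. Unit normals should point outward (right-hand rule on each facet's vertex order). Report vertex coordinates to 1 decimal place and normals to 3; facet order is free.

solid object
 facet normal -0.830 0.224 -0.510
  outer loop
   vertex 2.8 4.8 0.8
   vertex 0.2 2.0 3.8
   vertex 0.5 4.7 4.5
  endloop
 endfacet
 facet normal -0.386 -0.667 -0.638
  outer loop
   vertex 3.4 1.2 2.7
   vertex 0.2 2.0 3.8
   vertex 4.3 2.4 0.9
  endloop
 endfacet
 facet normal 0.252 -0.269 0.930
  outer loop
   vertex 3.4 1.2 2.7
   vertex 0.5 4.7 4.5
   vertex 0.2 2.0 3.8
  endloop
 endfacet
 facet normal -0.486 -0.451 -0.749
  outer loop
   vertex 3.8 4.1 0.2
   vertex 4.3 2.4 0.9
   vertex 0.2 2.0 3.8
  endloop
 endfacet
 facet normal -0.616 -0.235 -0.752
  outer loop
   vertex 3.8 4.1 0.2
   vertex 0.2 2.0 3.8
   vertex 2.8 4.8 0.8
  endloop
 endfacet
 facet normal 0.535 -0.802 -0.267
  outer loop
   vertex 3.7 1.5 2.4
   vertex 3.4 1.2 2.7
   vertex 4.3 2.4 0.9
  endloop
 endfacet
 facet normal 0.632 0.131 0.764
  outer loop
   vertex 3.7 1.5 2.4
   vertex 0.5 4.7 4.5
   vertex 3.4 1.2 2.7
  endloop
 endfacet
 facet normal 0.272 0.942 0.195
  outer loop
   vertex 3.9 4.4 1.2
   vertex 2.8 4.8 0.8
   vertex 0.5 4.7 4.5
  endloop
 endfacet
 facet normal 0.420 0.857 -0.299
  outer loop
   vertex 3.9 4.4 1.2
   vertex 3.8 4.1 0.2
   vertex 2.8 4.8 0.8
  endloop
 endfacet
 facet normal 0.963 0.217 -0.161
  outer loop
   vertex 3.9 4.4 1.2
   vertex 4.3 2.4 0.9
   vertex 3.8 4.1 0.2
  endloop
 endfacet
 facet normal 0.897 0.115 0.428
  outer loop
   vertex 3.9 4.4 1.2
   vertex 3.7 1.5 2.4
   vertex 4.3 2.4 0.9
  endloop
 endfacet
 facet normal 0.687 0.237 0.687
  outer loop
   vertex 3.9 4.4 1.2
   vertex 0.5 4.7 4.5
   vertex 3.7 1.5 2.4
  endloop
 endfacet
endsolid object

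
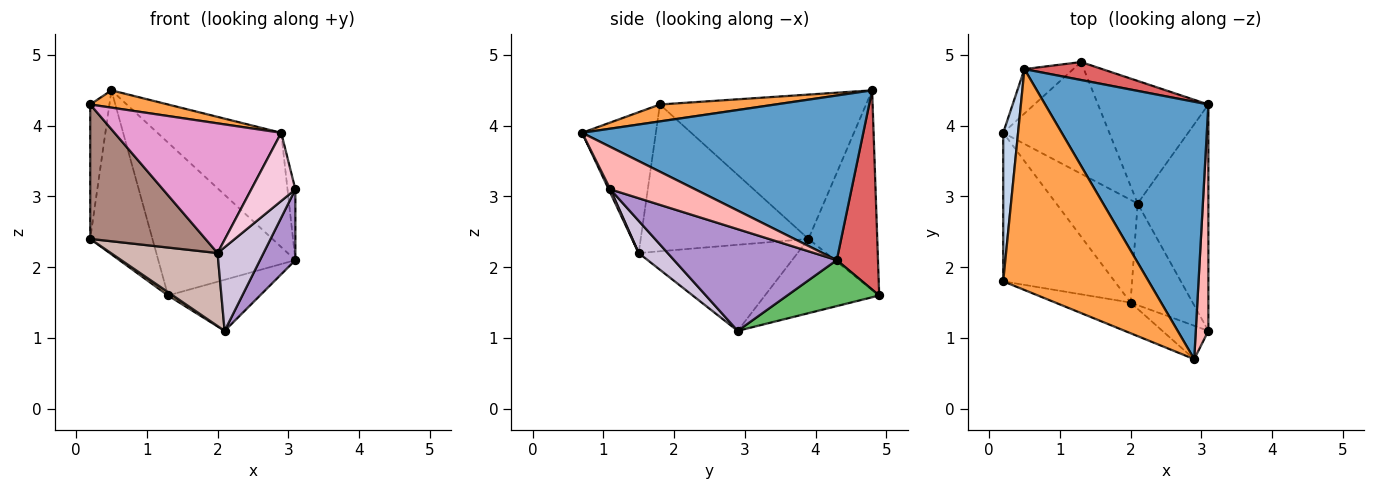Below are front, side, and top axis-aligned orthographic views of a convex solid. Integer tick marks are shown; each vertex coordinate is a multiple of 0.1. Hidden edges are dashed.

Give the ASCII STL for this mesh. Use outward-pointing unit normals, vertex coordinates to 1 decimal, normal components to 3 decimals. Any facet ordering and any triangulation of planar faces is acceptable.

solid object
 facet normal 0.678 0.298 0.672
  outer loop
   vertex 0.5 4.8 4.5
   vertex 2.9 0.7 3.9
   vertex 3.1 4.3 2.1
  endloop
 endfacet
 facet normal -0.991 0.092 0.102
  outer loop
   vertex 0.2 1.8 4.3
   vertex 0.5 4.8 4.5
   vertex 0.2 3.9 2.4
  endloop
 endfacet
 facet normal 0.115 -0.078 0.990
  outer loop
   vertex 0.2 1.8 4.3
   vertex 2.9 0.7 3.9
   vertex 0.5 4.8 4.5
  endloop
 endfacet
 facet normal -0.573 -0.025 -0.819
  outer loop
   vertex 1.3 4.9 1.6
   vertex 2.1 2.9 1.1
   vertex 0.2 3.9 2.4
  endloop
 endfacet
 facet normal 0.359 0.359 -0.862
  outer loop
   vertex 1.3 4.9 1.6
   vertex 3.1 4.3 2.1
   vertex 2.1 2.9 1.1
  endloop
 endfacet
 facet normal -0.730 0.660 -0.179
  outer loop
   vertex 1.3 4.9 1.6
   vertex 0.2 3.9 2.4
   vertex 0.5 4.8 4.5
  endloop
 endfacet
 facet normal 0.286 0.952 0.112
  outer loop
   vertex 1.3 4.9 1.6
   vertex 0.5 4.8 4.5
   vertex 3.1 4.3 2.1
  endloop
 endfacet
 facet normal 0.955 0.088 0.283
  outer loop
   vertex 3.1 1.1 3.1
   vertex 3.1 4.3 2.1
   vertex 2.9 0.7 3.9
  endloop
 endfacet
 facet normal 0.808 -0.176 -0.562
  outer loop
   vertex 3.1 1.1 3.1
   vertex 2.1 2.9 1.1
   vertex 3.1 4.3 2.1
  endloop
 endfacet
 facet normal 0.372 -0.590 -0.717
  outer loop
   vertex 2.0 1.5 2.2
   vertex 2.1 2.9 1.1
   vertex 3.1 1.1 3.1
  endloop
 endfacet
 facet normal -0.699 -0.480 -0.530
  outer loop
   vertex 2.0 1.5 2.2
   vertex 0.2 1.8 4.3
   vertex 0.2 3.9 2.4
  endloop
 endfacet
 facet normal -0.653 -0.438 -0.617
  outer loop
   vertex 2.0 1.5 2.2
   vertex 0.2 3.9 2.4
   vertex 2.1 2.9 1.1
  endloop
 endfacet
 facet normal -0.395 -0.894 -0.211
  outer loop
   vertex 2.0 1.5 2.2
   vertex 2.9 0.7 3.9
   vertex 0.2 1.8 4.3
  endloop
 endfacet
 facet normal 0.034 -0.897 -0.440
  outer loop
   vertex 2.0 1.5 2.2
   vertex 3.1 1.1 3.1
   vertex 2.9 0.7 3.9
  endloop
 endfacet
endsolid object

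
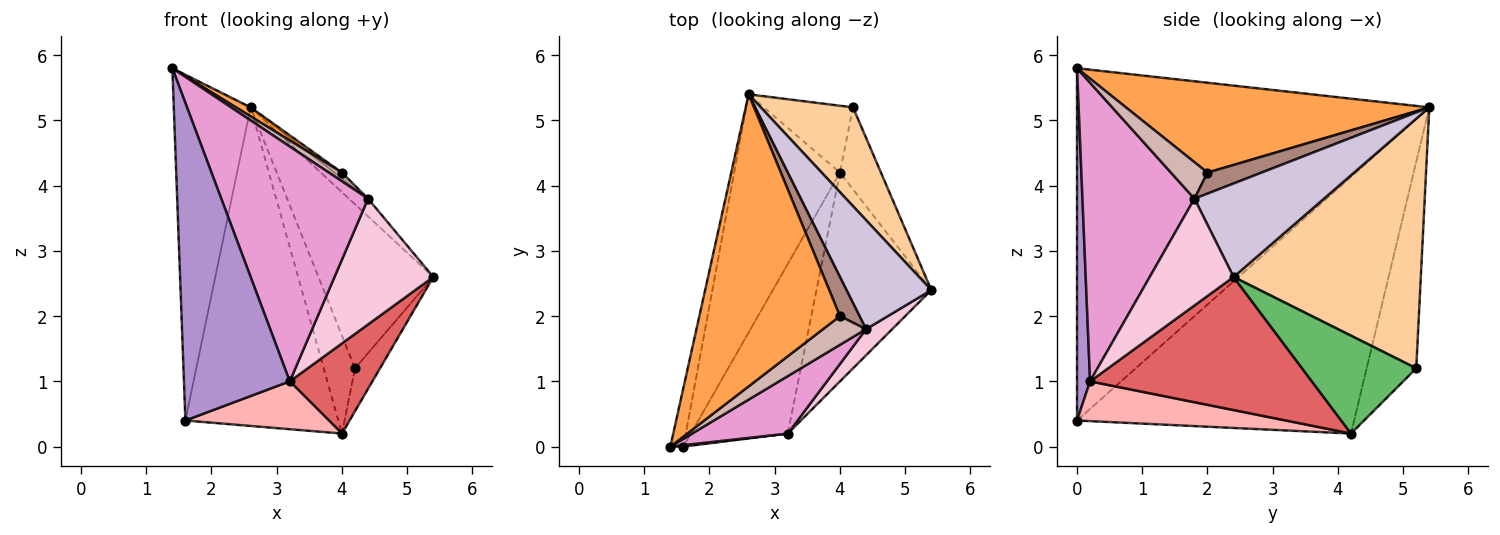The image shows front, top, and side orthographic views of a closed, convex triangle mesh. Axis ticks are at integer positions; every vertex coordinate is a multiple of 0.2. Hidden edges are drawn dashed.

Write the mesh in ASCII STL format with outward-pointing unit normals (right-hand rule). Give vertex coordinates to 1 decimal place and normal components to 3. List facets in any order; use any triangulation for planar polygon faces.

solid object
 facet normal -0.976 0.213 -0.036
  outer loop
   vertex 1.6 0.0 0.4
   vertex 1.4 0.0 5.8
   vertex 2.6 5.4 5.2
  endloop
 endfacet
 facet normal -0.824 0.454 -0.340
  outer loop
   vertex 1.6 0.0 0.4
   vertex 2.6 5.4 5.2
   vertex 4.0 4.2 0.2
  endloop
 endfacet
 facet normal 0.538 -0.026 0.842
  outer loop
   vertex 4.0 2.0 4.2
   vertex 2.6 5.4 5.2
   vertex 1.4 0.0 5.8
  endloop
 endfacet
 facet normal 0.813 0.499 0.300
  outer loop
   vertex 4.2 5.2 1.2
   vertex 2.6 5.4 5.2
   vertex 5.4 2.4 2.6
  endloop
 endfacet
 facet normal 0.904 0.198 -0.379
  outer loop
   vertex 4.2 5.2 1.2
   vertex 5.4 2.4 2.6
   vertex 4.0 4.2 0.2
  endloop
 endfacet
 facet normal -0.794 0.502 -0.343
  outer loop
   vertex 4.2 5.2 1.2
   vertex 4.0 4.2 0.2
   vertex 2.6 5.4 5.2
  endloop
 endfacet
 facet normal 0.729 -0.271 -0.629
  outer loop
   vertex 3.2 0.2 1.0
   vertex 4.0 4.2 0.2
   vertex 5.4 2.4 2.6
  endloop
 endfacet
 facet normal 0.367 -0.252 -0.895
  outer loop
   vertex 3.2 0.2 1.0
   vertex 1.6 0.0 0.4
   vertex 4.0 4.2 0.2
  endloop
 endfacet
 facet normal 0.122 -0.992 0.005
  outer loop
   vertex 3.2 0.2 1.0
   vertex 1.4 0.0 5.8
   vertex 1.6 0.0 0.4
  endloop
 endfacet
 facet normal 0.736 0.108 0.668
  outer loop
   vertex 4.4 1.8 3.8
   vertex 5.4 2.4 2.6
   vertex 2.6 5.4 5.2
  endloop
 endfacet
 facet normal 0.728 0.100 0.678
  outer loop
   vertex 4.4 1.8 3.8
   vertex 2.6 5.4 5.2
   vertex 4.0 2.0 4.2
  endloop
 endfacet
 facet normal 0.630 -0.225 0.743
  outer loop
   vertex 4.4 1.8 3.8
   vertex 4.0 2.0 4.2
   vertex 1.4 0.0 5.8
  endloop
 endfacet
 facet normal 0.595 -0.780 0.191
  outer loop
   vertex 4.4 1.8 3.8
   vertex 1.4 0.0 5.8
   vertex 3.2 0.2 1.0
  endloop
 endfacet
 facet normal 0.639 -0.753 0.156
  outer loop
   vertex 4.4 1.8 3.8
   vertex 3.2 0.2 1.0
   vertex 5.4 2.4 2.6
  endloop
 endfacet
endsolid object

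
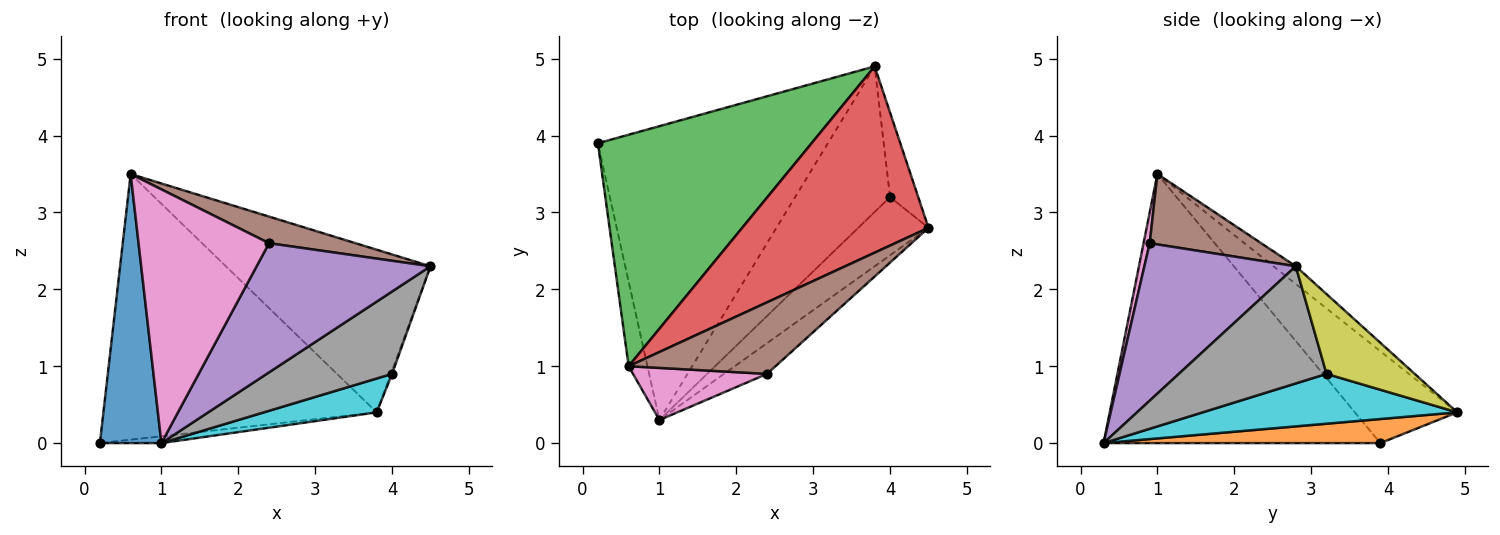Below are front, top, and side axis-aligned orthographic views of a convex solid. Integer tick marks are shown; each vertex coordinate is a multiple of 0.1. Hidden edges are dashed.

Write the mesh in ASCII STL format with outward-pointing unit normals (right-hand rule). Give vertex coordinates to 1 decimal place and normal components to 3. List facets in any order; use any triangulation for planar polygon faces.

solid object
 facet normal -0.974 -0.216 -0.068
  outer loop
   vertex 0.6 1.0 3.5
   vertex 0.2 3.9 0.0
   vertex 1.0 0.3 0.0
  endloop
 endfacet
 facet normal 0.104 0.023 -0.994
  outer loop
   vertex 3.8 4.9 0.4
   vertex 1.0 0.3 0.0
   vertex 0.2 3.9 0.0
  endloop
 endfacet
 facet normal -0.272 0.726 0.632
  outer loop
   vertex 3.8 4.9 0.4
   vertex 0.2 3.9 0.0
   vertex 0.6 1.0 3.5
  endloop
 endfacet
 facet normal -0.072 0.656 0.751
  outer loop
   vertex 3.8 4.9 0.4
   vertex 0.6 1.0 3.5
   vertex 4.5 2.8 2.3
  endloop
 endfacet
 facet normal 0.646 -0.742 -0.177
  outer loop
   vertex 2.4 0.9 2.6
   vertex 1.0 0.3 0.0
   vertex 4.5 2.8 2.3
  endloop
 endfacet
 facet normal 0.410 -0.318 0.855
  outer loop
   vertex 2.4 0.9 2.6
   vertex 4.5 2.8 2.3
   vertex 0.6 1.0 3.5
  endloop
 endfacet
 facet normal 0.046 -0.979 0.201
  outer loop
   vertex 2.4 0.9 2.6
   vertex 0.6 1.0 3.5
   vertex 1.0 0.3 0.0
  endloop
 endfacet
 facet normal 0.693 -0.588 -0.416
  outer loop
   vertex 4.0 3.2 0.9
   vertex 4.5 2.8 2.3
   vertex 1.0 0.3 0.0
  endloop
 endfacet
 facet normal 0.943 0.013 -0.333
  outer loop
   vertex 4.0 3.2 0.9
   vertex 3.8 4.9 0.4
   vertex 4.5 2.8 2.3
  endloop
 endfacet
 facet normal 0.455 -0.202 -0.867
  outer loop
   vertex 4.0 3.2 0.9
   vertex 1.0 0.3 0.0
   vertex 3.8 4.9 0.4
  endloop
 endfacet
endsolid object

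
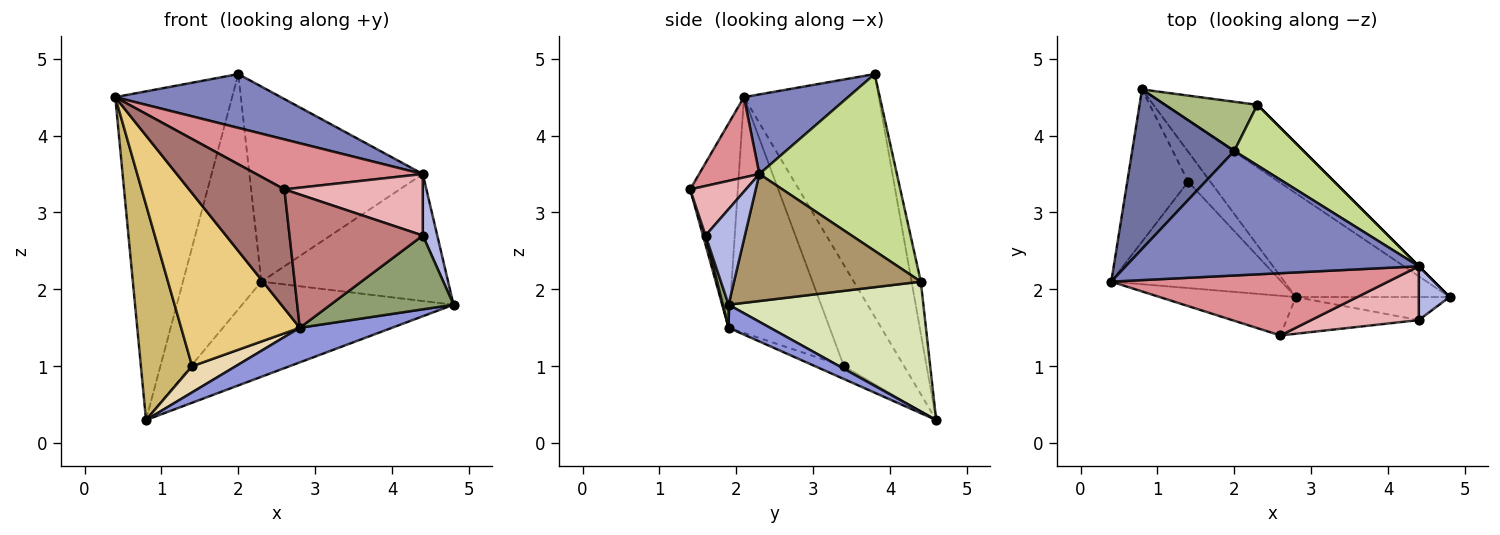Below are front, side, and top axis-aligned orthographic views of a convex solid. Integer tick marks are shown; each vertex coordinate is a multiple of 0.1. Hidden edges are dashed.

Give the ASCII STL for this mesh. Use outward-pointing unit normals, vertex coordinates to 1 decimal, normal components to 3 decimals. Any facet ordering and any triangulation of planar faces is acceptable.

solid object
 facet normal -0.720 0.624 0.303
  outer loop
   vertex 2.0 3.8 4.8
   vertex 0.8 4.6 0.3
   vertex 0.4 2.1 4.5
  endloop
 endfacet
 facet normal 0.242 -0.385 0.891
  outer loop
   vertex 4.4 2.3 3.5
   vertex 2.0 3.8 4.8
   vertex 0.4 2.1 4.5
  endloop
 endfacet
 facet normal 0.141 -0.313 -0.939
  outer loop
   vertex 2.8 1.9 1.5
   vertex 0.8 4.6 0.3
   vertex 4.8 1.9 1.8
  endloop
 endfacet
 facet normal 0.898 -0.330 0.289
  outer loop
   vertex 4.4 1.6 2.7
   vertex 4.8 1.9 1.8
   vertex 4.4 2.3 3.5
  endloop
 endfacet
 facet normal 0.045 -0.954 -0.298
  outer loop
   vertex 4.4 1.6 2.7
   vertex 2.8 1.9 1.5
   vertex 4.8 1.9 1.8
  endloop
 endfacet
 facet normal -0.114 0.972 0.203
  outer loop
   vertex 2.3 4.4 2.1
   vertex 0.8 4.6 0.3
   vertex 2.0 3.8 4.8
  endloop
 endfacet
 facet normal 0.604 0.761 0.236
  outer loop
   vertex 2.3 4.4 2.1
   vertex 2.0 3.8 4.8
   vertex 4.4 2.3 3.5
  endloop
 endfacet
 facet normal 0.610 0.662 -0.435
  outer loop
   vertex 2.3 4.4 2.1
   vertex 4.8 1.9 1.8
   vertex 0.8 4.6 0.3
  endloop
 endfacet
 facet normal 0.707 0.707 0.000
  outer loop
   vertex 2.3 4.4 2.1
   vertex 4.4 2.3 3.5
   vertex 4.8 1.9 1.8
  endloop
 endfacet
 facet normal -0.692 -0.589 -0.417
  outer loop
   vertex 1.4 3.4 1.0
   vertex 0.4 2.1 4.5
   vertex 0.8 4.6 0.3
  endloop
 endfacet
 facet normal -0.587 -0.689 -0.424
  outer loop
   vertex 1.4 3.4 1.0
   vertex 2.8 1.9 1.5
   vertex 0.4 2.1 4.5
  endloop
 endfacet
 facet normal -0.399 -0.603 -0.691
  outer loop
   vertex 1.4 3.4 1.0
   vertex 0.8 4.6 0.3
   vertex 2.8 1.9 1.5
  endloop
 endfacet
 facet normal -0.429 -0.857 -0.286
  outer loop
   vertex 2.6 1.4 3.3
   vertex 0.4 2.1 4.5
   vertex 2.8 1.9 1.5
  endloop
 endfacet
 facet normal 0.019 -0.964 -0.266
  outer loop
   vertex 2.6 1.4 3.3
   vertex 2.8 1.9 1.5
   vertex 4.4 1.6 2.7
  endloop
 endfacet
 facet normal 0.221 -0.610 0.761
  outer loop
   vertex 2.6 1.4 3.3
   vertex 4.4 2.3 3.5
   vertex 0.4 2.1 4.5
  endloop
 endfacet
 facet normal 0.290 -0.720 0.630
  outer loop
   vertex 2.6 1.4 3.3
   vertex 4.4 1.6 2.7
   vertex 4.4 2.3 3.5
  endloop
 endfacet
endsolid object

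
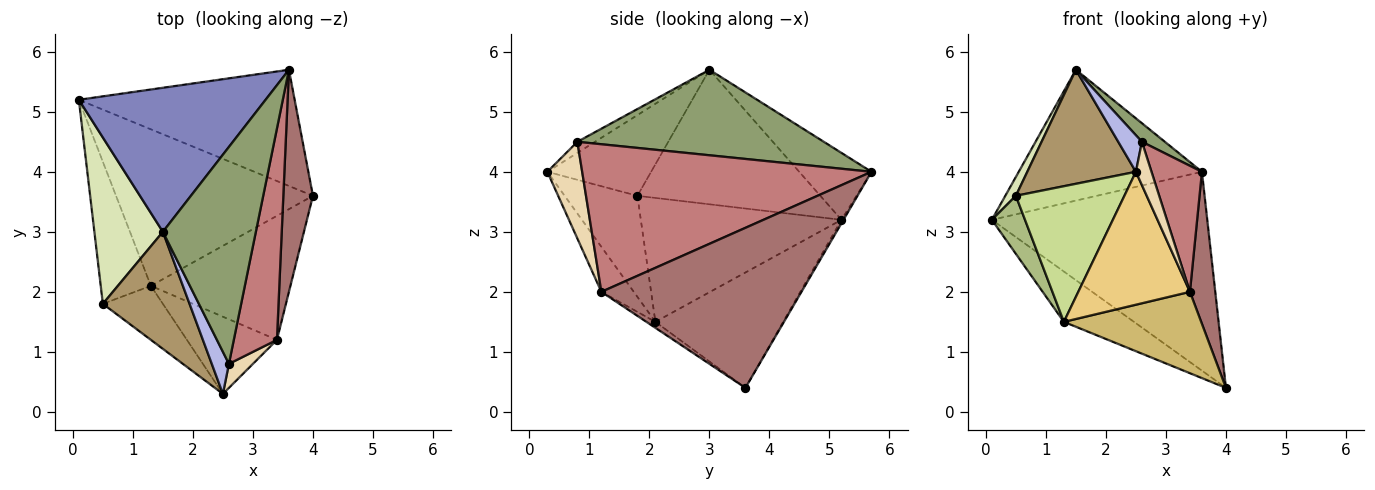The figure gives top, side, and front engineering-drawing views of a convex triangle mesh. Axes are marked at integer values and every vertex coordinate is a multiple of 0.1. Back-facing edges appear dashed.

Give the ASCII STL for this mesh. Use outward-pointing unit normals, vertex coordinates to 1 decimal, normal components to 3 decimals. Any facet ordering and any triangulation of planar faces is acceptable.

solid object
 facet normal -0.008 0.863 -0.505
  outer loop
   vertex 3.6 5.7 4.0
   vertex 4.0 3.6 0.4
   vertex 0.1 5.2 3.2
  endloop
 endfacet
 facet normal -0.256 0.650 0.715
  outer loop
   vertex 1.5 3.0 5.7
   vertex 3.6 5.7 4.0
   vertex 0.1 5.2 3.2
  endloop
 endfacet
 facet normal -0.487 0.267 -0.831
  outer loop
   vertex 1.3 2.1 1.5
   vertex 0.1 5.2 3.2
   vertex 4.0 3.6 0.4
  endloop
 endfacet
 facet normal -0.440 -0.589 0.677
  outer loop
   vertex 2.6 0.8 4.5
   vertex 1.5 3.0 5.7
   vertex 2.5 0.3 4.0
  endloop
 endfacet
 facet normal 0.676 -0.063 0.735
  outer loop
   vertex 2.6 0.8 4.5
   vertex 3.6 5.7 4.0
   vertex 1.5 3.0 5.7
  endloop
 endfacet
 facet normal -0.916 -0.151 -0.371
  outer loop
   vertex 0.5 1.8 3.6
   vertex 0.1 5.2 3.2
   vertex 1.3 2.1 1.5
  endloop
 endfacet
 facet normal -0.529 -0.789 -0.314
  outer loop
   vertex 0.5 1.8 3.6
   vertex 1.3 2.1 1.5
   vertex 2.5 0.3 4.0
  endloop
 endfacet
 facet normal -0.890 -0.051 0.453
  outer loop
   vertex 0.5 1.8 3.6
   vertex 1.5 3.0 5.7
   vertex 0.1 5.2 3.2
  endloop
 endfacet
 facet normal -0.555 -0.581 0.596
  outer loop
   vertex 0.5 1.8 3.6
   vertex 2.5 0.3 4.0
   vertex 1.5 3.0 5.7
  endloop
 endfacet
 facet normal -0.036 -0.548 -0.836
  outer loop
   vertex 3.4 1.2 2.0
   vertex 1.3 2.1 1.5
   vertex 4.0 3.6 0.4
  endloop
 endfacet
 facet normal -0.244 -0.839 -0.487
  outer loop
   vertex 3.4 1.2 2.0
   vertex 2.5 0.3 4.0
   vertex 1.3 2.1 1.5
  endloop
 endfacet
 facet normal 0.890 -0.399 0.221
  outer loop
   vertex 3.4 1.2 2.0
   vertex 2.6 0.8 4.5
   vertex 2.5 0.3 4.0
  endloop
 endfacet
 facet normal 0.976 -0.124 0.181
  outer loop
   vertex 3.4 1.2 2.0
   vertex 4.0 3.6 0.4
   vertex 3.6 5.7 4.0
  endloop
 endfacet
 facet normal 0.947 -0.165 0.277
  outer loop
   vertex 3.4 1.2 2.0
   vertex 3.6 5.7 4.0
   vertex 2.6 0.8 4.5
  endloop
 endfacet
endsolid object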